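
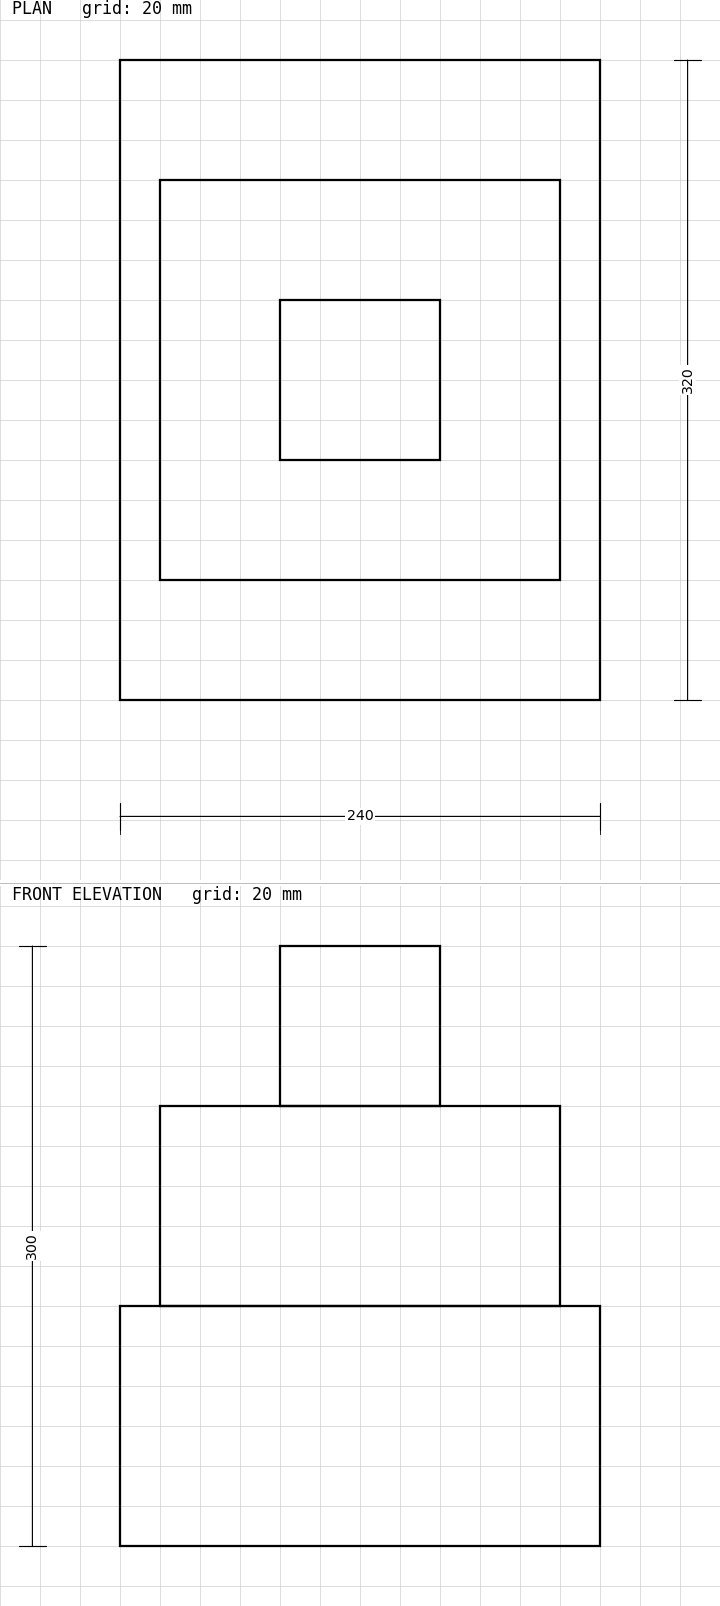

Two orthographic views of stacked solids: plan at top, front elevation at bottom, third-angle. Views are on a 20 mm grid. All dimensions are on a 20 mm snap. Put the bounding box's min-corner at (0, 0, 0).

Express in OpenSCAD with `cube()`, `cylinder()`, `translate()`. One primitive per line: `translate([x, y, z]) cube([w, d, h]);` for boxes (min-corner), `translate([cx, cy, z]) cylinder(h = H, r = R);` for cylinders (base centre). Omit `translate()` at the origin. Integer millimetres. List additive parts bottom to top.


cube([240, 320, 120]);
translate([20, 60, 120]) cube([200, 200, 100]);
translate([80, 120, 220]) cube([80, 80, 80]);


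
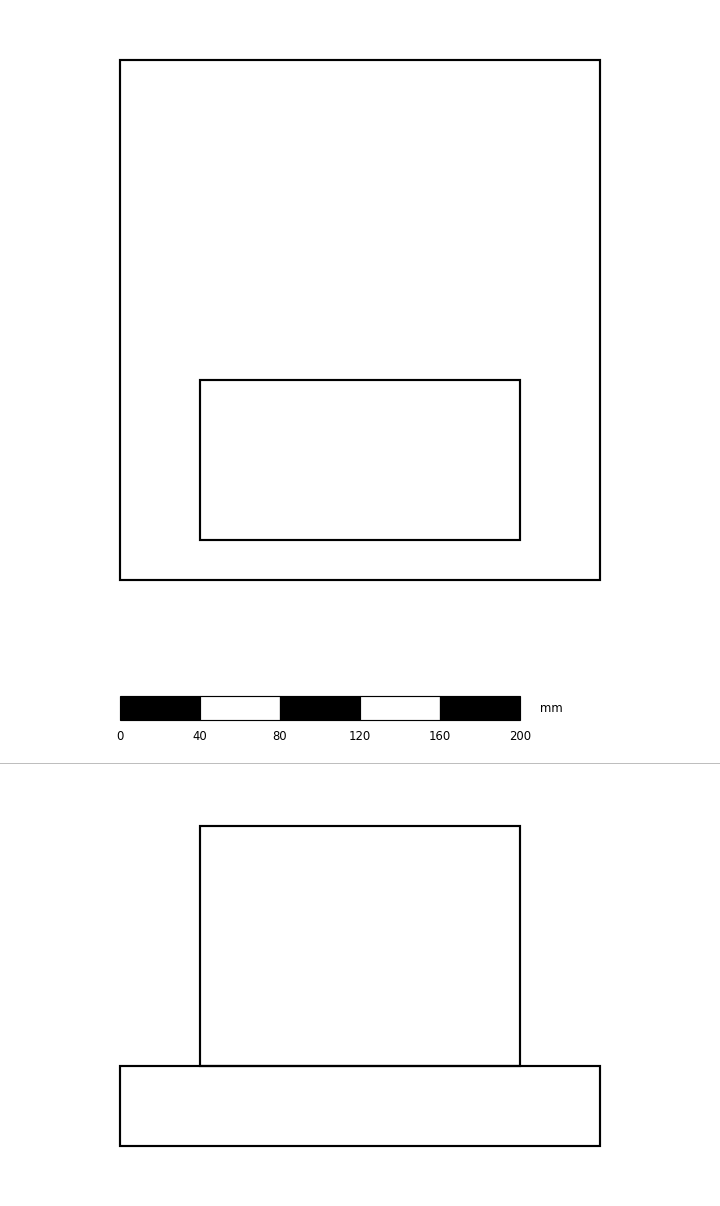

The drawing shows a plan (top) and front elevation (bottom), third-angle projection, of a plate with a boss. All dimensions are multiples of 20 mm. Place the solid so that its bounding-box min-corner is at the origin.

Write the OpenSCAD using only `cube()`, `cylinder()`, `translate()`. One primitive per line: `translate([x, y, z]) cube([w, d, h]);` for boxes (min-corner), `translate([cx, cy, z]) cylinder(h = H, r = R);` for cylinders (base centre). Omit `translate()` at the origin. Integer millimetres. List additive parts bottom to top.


cube([240, 260, 40]);
translate([40, 20, 40]) cube([160, 80, 120]);


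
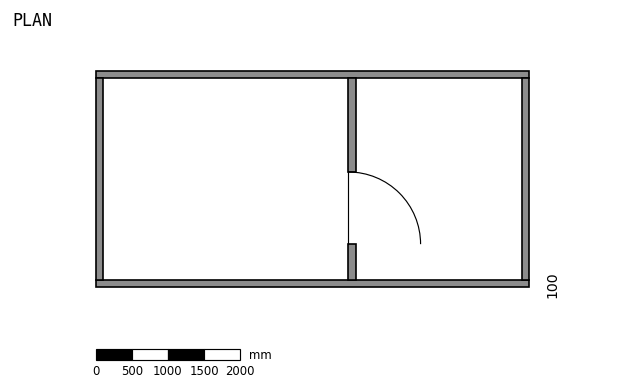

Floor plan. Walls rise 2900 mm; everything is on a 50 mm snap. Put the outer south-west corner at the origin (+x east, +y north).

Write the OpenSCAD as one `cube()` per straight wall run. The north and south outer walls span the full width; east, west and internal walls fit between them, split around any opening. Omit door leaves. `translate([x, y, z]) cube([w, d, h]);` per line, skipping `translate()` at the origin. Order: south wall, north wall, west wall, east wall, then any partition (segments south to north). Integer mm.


cube([6000, 100, 2900]);
translate([0, 2900, 0]) cube([6000, 100, 2900]);
translate([0, 100, 0]) cube([100, 2800, 2900]);
translate([5900, 100, 0]) cube([100, 2800, 2900]);
translate([3500, 100, 0]) cube([100, 500, 2900]);
translate([3500, 1600, 0]) cube([100, 1300, 2900]);


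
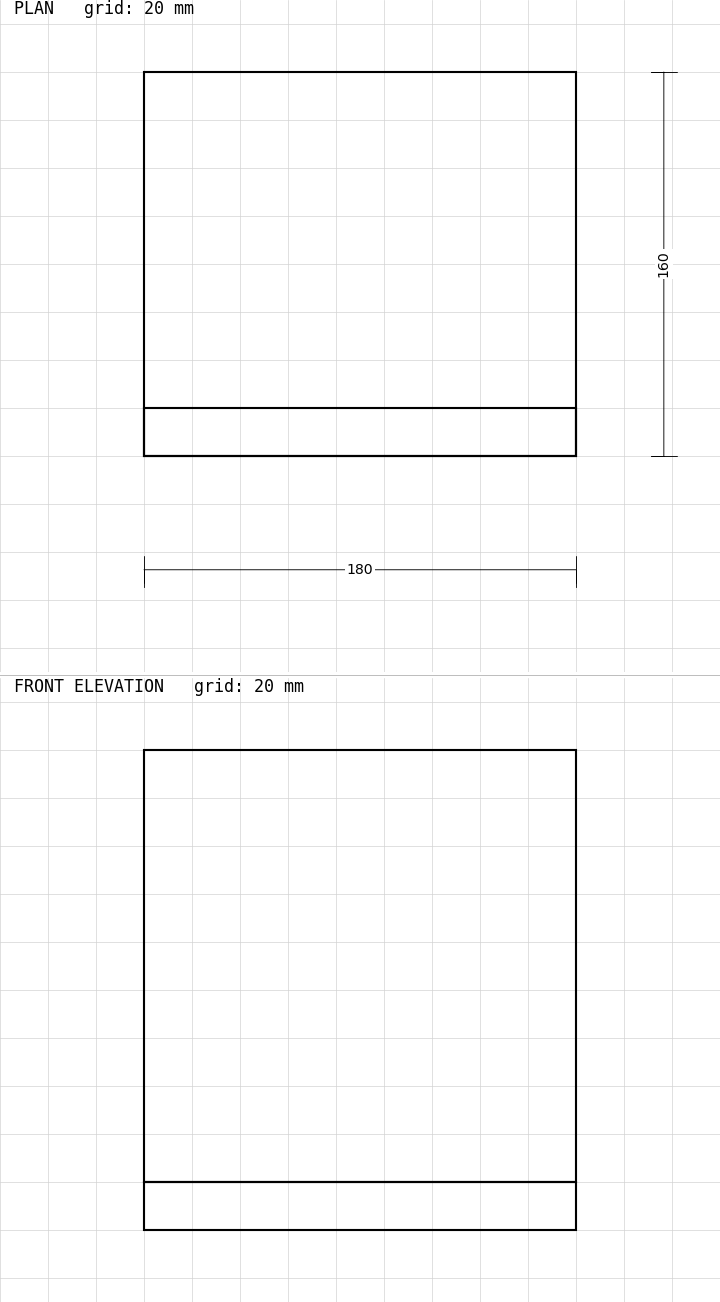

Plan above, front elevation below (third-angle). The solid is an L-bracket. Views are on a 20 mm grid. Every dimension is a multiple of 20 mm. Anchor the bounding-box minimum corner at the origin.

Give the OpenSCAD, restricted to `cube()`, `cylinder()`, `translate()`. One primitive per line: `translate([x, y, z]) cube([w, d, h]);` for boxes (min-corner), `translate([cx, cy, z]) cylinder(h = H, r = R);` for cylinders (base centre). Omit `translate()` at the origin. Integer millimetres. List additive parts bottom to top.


cube([180, 160, 20]);
translate([0, 0, 20]) cube([180, 20, 180]);


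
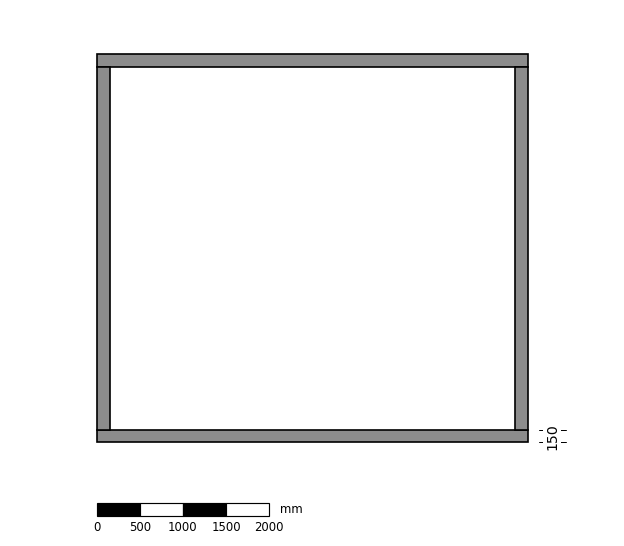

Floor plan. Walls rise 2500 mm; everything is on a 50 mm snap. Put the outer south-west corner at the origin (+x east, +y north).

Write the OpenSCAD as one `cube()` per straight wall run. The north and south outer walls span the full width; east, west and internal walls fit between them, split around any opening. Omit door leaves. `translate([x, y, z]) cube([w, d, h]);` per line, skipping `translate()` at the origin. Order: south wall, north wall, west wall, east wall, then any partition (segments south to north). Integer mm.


cube([5000, 150, 2500]);
translate([0, 4350, 0]) cube([5000, 150, 2500]);
translate([0, 150, 0]) cube([150, 4200, 2500]);
translate([4850, 150, 0]) cube([150, 4200, 2500]);


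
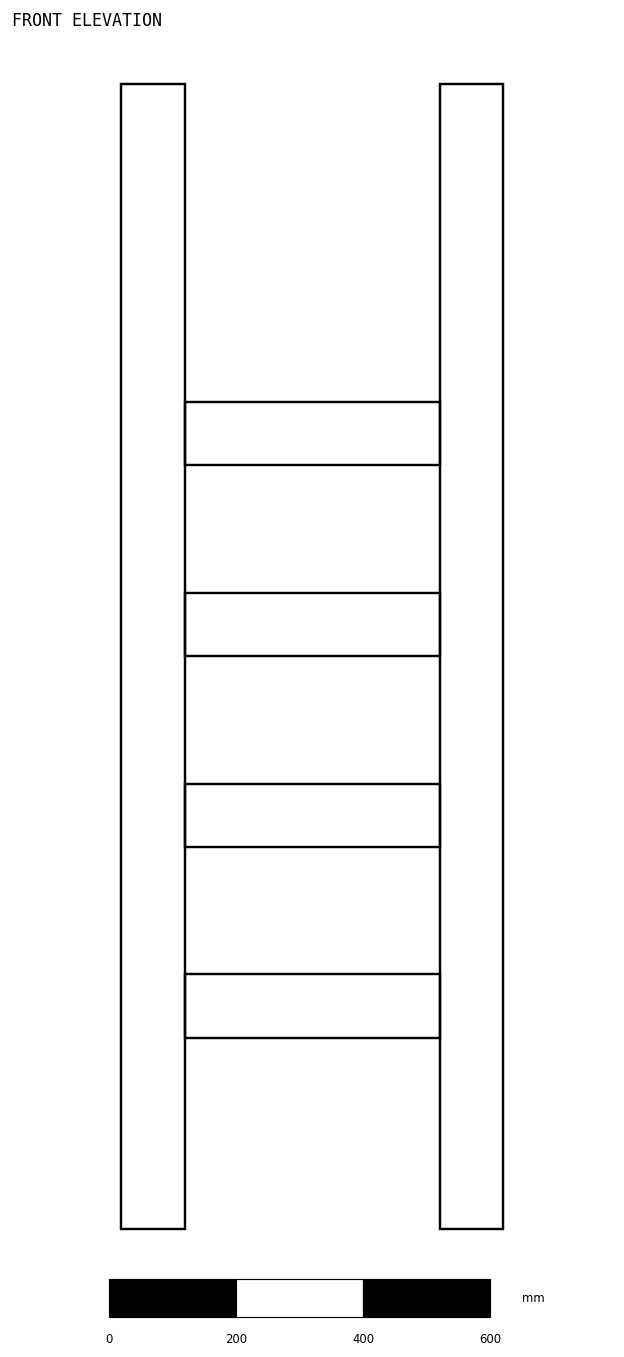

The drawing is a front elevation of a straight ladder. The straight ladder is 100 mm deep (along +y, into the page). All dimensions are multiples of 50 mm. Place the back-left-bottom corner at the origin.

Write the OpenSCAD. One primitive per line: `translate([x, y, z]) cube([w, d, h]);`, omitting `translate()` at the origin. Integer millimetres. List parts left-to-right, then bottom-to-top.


cube([100, 100, 1800]);
translate([100, 0, 300]) cube([400, 100, 100]);
translate([100, 0, 600]) cube([400, 100, 100]);
translate([100, 0, 900]) cube([400, 100, 100]);
translate([100, 0, 1200]) cube([400, 100, 100]);
translate([500, 0, 0]) cube([100, 100, 1800]);


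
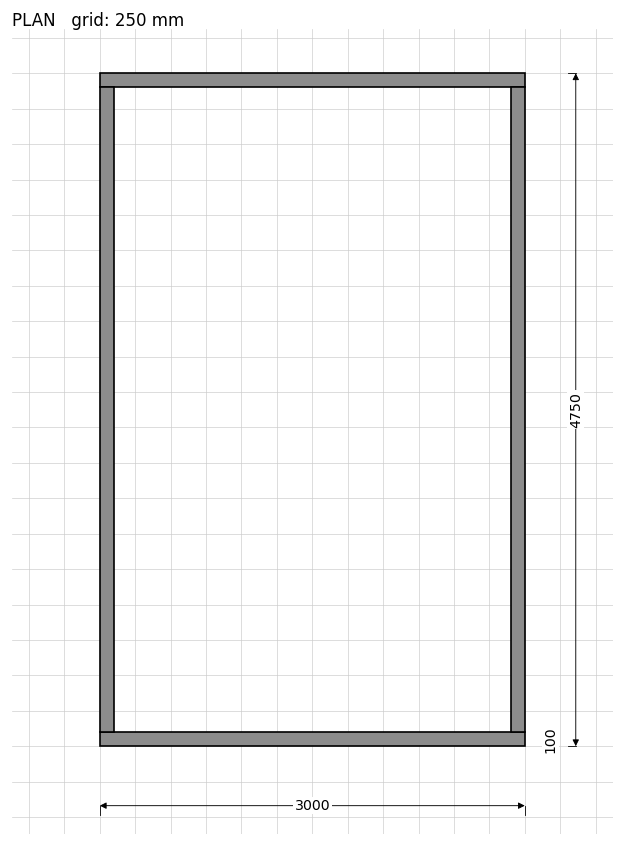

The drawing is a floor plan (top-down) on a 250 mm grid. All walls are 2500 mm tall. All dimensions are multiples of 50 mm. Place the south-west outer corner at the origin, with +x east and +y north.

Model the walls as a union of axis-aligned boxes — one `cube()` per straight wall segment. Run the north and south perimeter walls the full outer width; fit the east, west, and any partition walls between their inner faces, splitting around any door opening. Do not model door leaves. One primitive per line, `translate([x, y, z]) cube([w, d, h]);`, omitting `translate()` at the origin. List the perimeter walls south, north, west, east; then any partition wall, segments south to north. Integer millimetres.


cube([3000, 100, 2500]);
translate([0, 4650, 0]) cube([3000, 100, 2500]);
translate([0, 100, 0]) cube([100, 4550, 2500]);
translate([2900, 100, 0]) cube([100, 4550, 2500]);


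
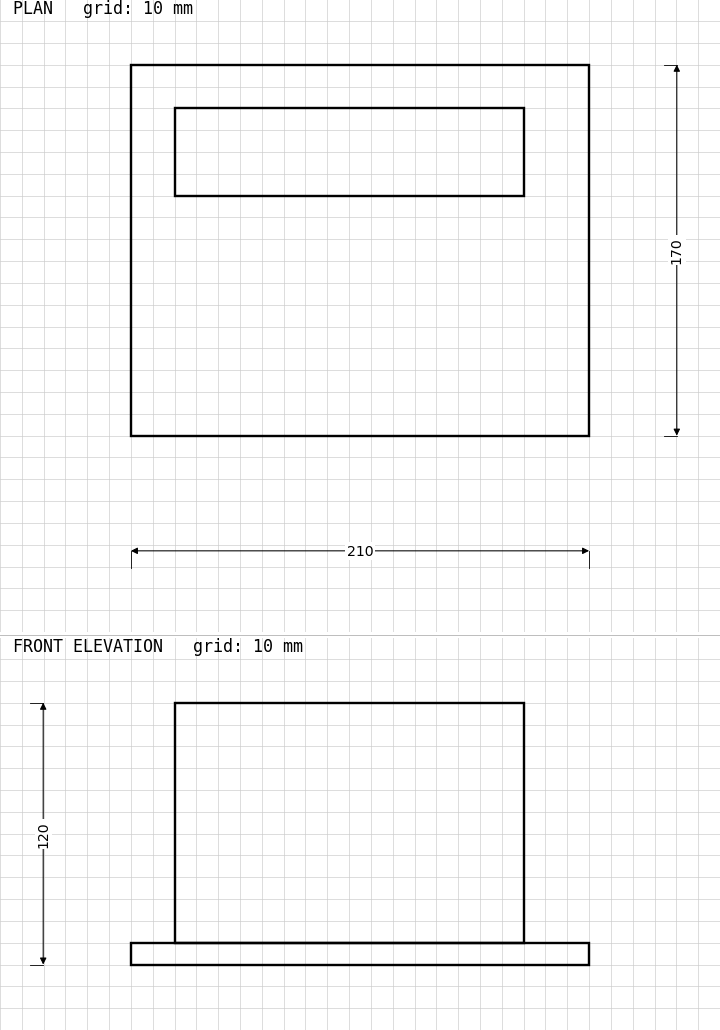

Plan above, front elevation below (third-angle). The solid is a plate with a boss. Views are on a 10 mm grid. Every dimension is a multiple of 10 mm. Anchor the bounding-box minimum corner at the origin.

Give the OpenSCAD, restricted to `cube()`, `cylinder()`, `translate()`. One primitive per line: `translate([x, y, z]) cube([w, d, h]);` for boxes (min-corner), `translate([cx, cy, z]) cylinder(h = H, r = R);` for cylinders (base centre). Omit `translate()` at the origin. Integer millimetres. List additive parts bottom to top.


cube([210, 170, 10]);
translate([20, 110, 10]) cube([160, 40, 110]);


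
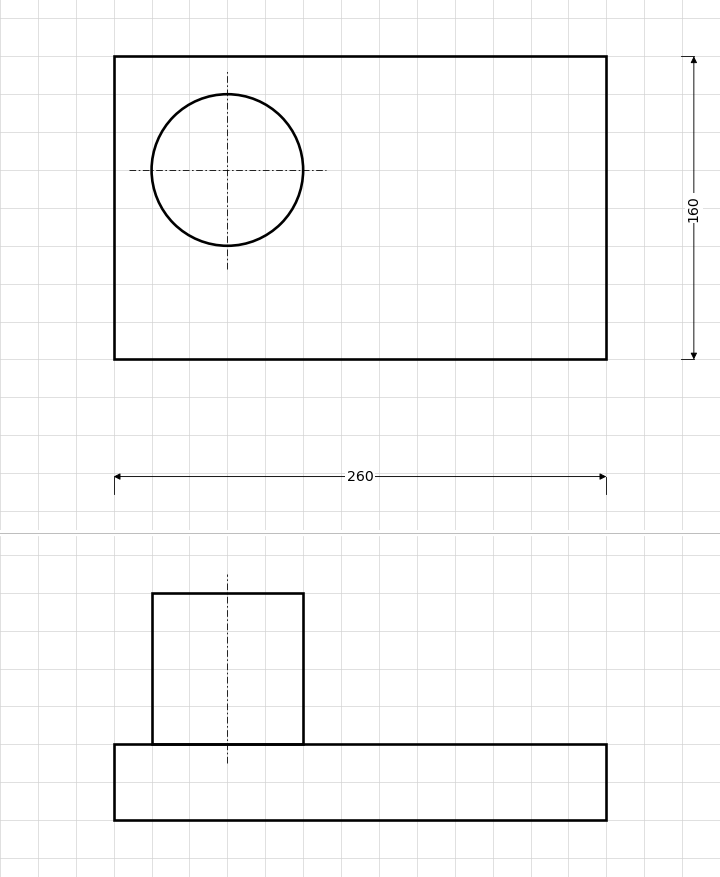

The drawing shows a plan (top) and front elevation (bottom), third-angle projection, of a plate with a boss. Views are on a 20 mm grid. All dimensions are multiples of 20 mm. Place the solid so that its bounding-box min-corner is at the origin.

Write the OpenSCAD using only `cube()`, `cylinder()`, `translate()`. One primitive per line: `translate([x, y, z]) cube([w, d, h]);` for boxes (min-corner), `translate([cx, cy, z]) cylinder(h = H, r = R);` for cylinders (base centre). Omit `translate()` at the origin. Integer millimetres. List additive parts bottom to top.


cube([260, 160, 40]);
translate([60, 100, 40]) cylinder(h = 80, r = 40);


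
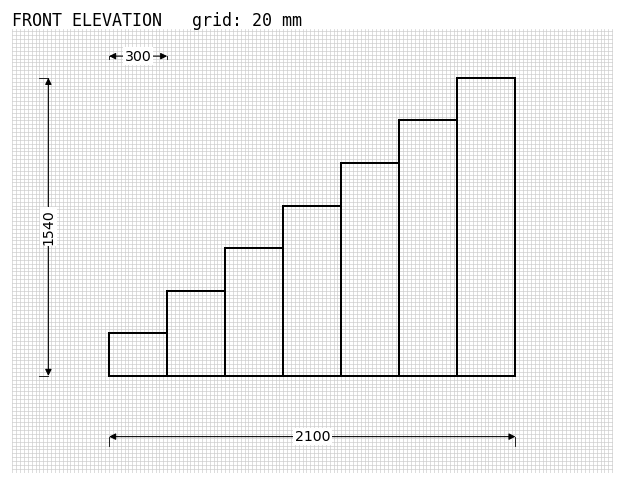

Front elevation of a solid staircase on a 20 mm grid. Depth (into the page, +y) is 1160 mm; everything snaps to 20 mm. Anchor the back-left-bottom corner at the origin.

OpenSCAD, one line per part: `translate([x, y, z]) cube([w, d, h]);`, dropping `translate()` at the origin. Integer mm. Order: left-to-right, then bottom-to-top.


cube([300, 1160, 220]);
translate([300, 0, 0]) cube([300, 1160, 440]);
translate([600, 0, 0]) cube([300, 1160, 660]);
translate([900, 0, 0]) cube([300, 1160, 880]);
translate([1200, 0, 0]) cube([300, 1160, 1100]);
translate([1500, 0, 0]) cube([300, 1160, 1320]);
translate([1800, 0, 0]) cube([300, 1160, 1540]);


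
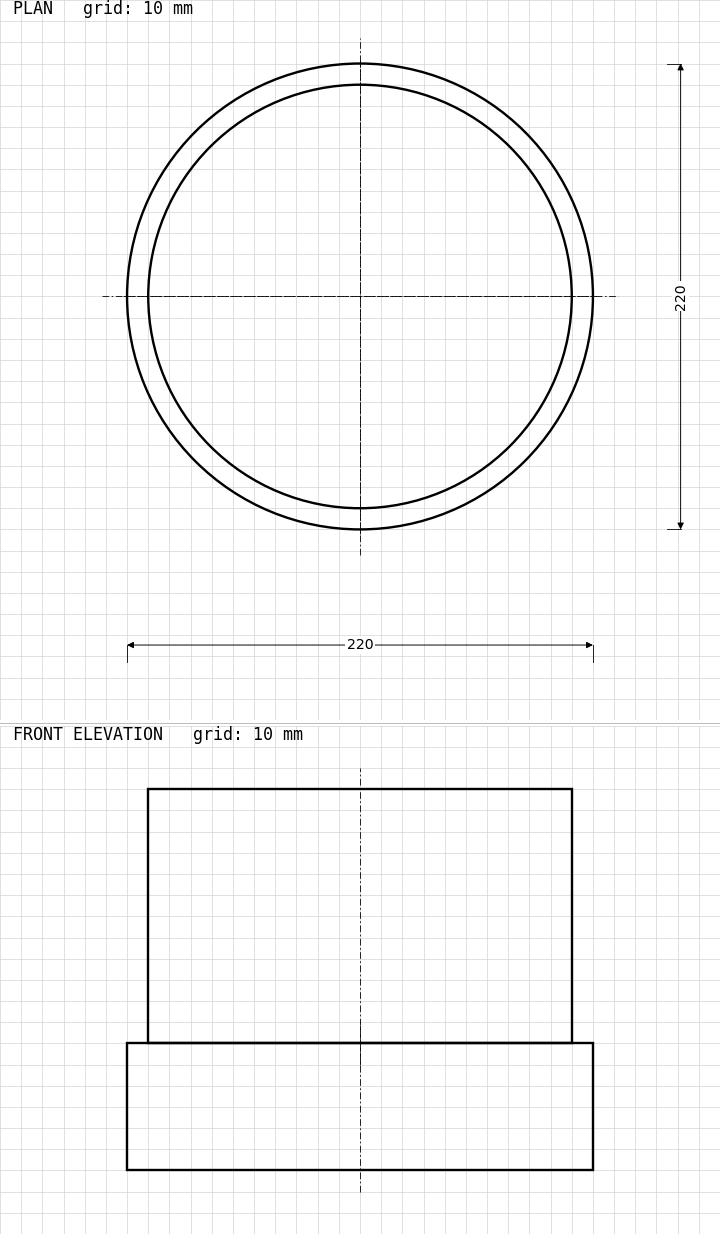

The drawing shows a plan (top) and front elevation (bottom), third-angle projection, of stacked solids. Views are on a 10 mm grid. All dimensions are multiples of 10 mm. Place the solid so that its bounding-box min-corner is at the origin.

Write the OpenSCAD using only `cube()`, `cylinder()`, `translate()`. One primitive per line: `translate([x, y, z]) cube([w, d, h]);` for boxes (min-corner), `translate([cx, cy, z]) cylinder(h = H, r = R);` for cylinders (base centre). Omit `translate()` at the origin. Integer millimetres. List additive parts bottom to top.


translate([110, 110, 0]) cylinder(h = 60, r = 110);
translate([110, 110, 60]) cylinder(h = 120, r = 100);


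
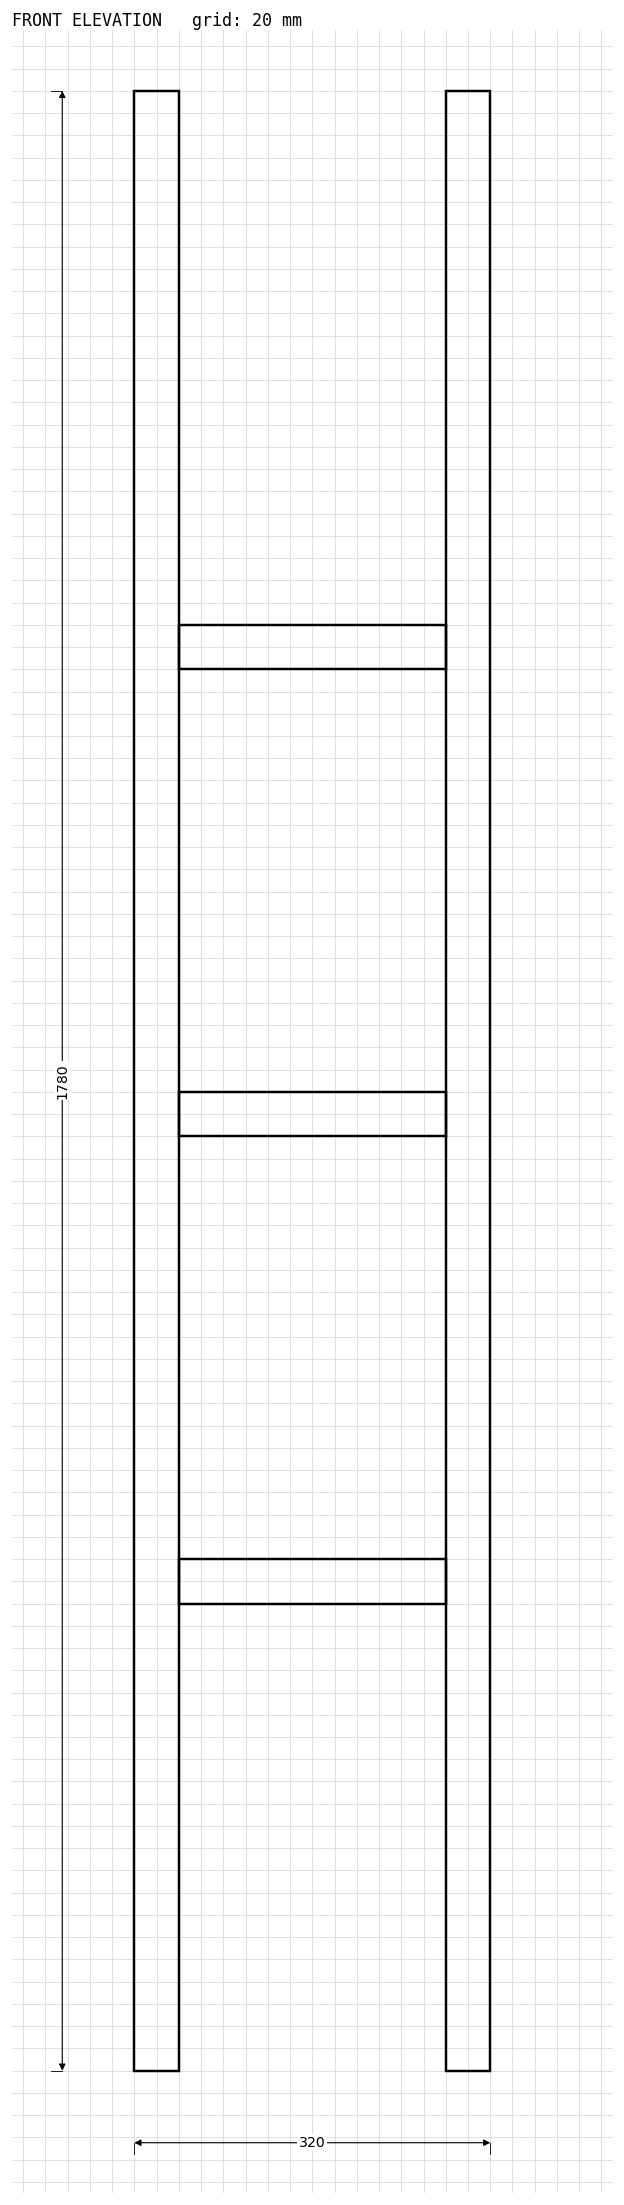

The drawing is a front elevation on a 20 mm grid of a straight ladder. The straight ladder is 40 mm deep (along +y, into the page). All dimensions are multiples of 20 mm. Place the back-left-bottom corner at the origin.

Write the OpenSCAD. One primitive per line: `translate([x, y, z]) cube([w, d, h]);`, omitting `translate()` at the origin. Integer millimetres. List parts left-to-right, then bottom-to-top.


cube([40, 40, 1780]);
translate([40, 0, 420]) cube([240, 40, 40]);
translate([40, 0, 840]) cube([240, 40, 40]);
translate([40, 0, 1260]) cube([240, 40, 40]);
translate([280, 0, 0]) cube([40, 40, 1780]);


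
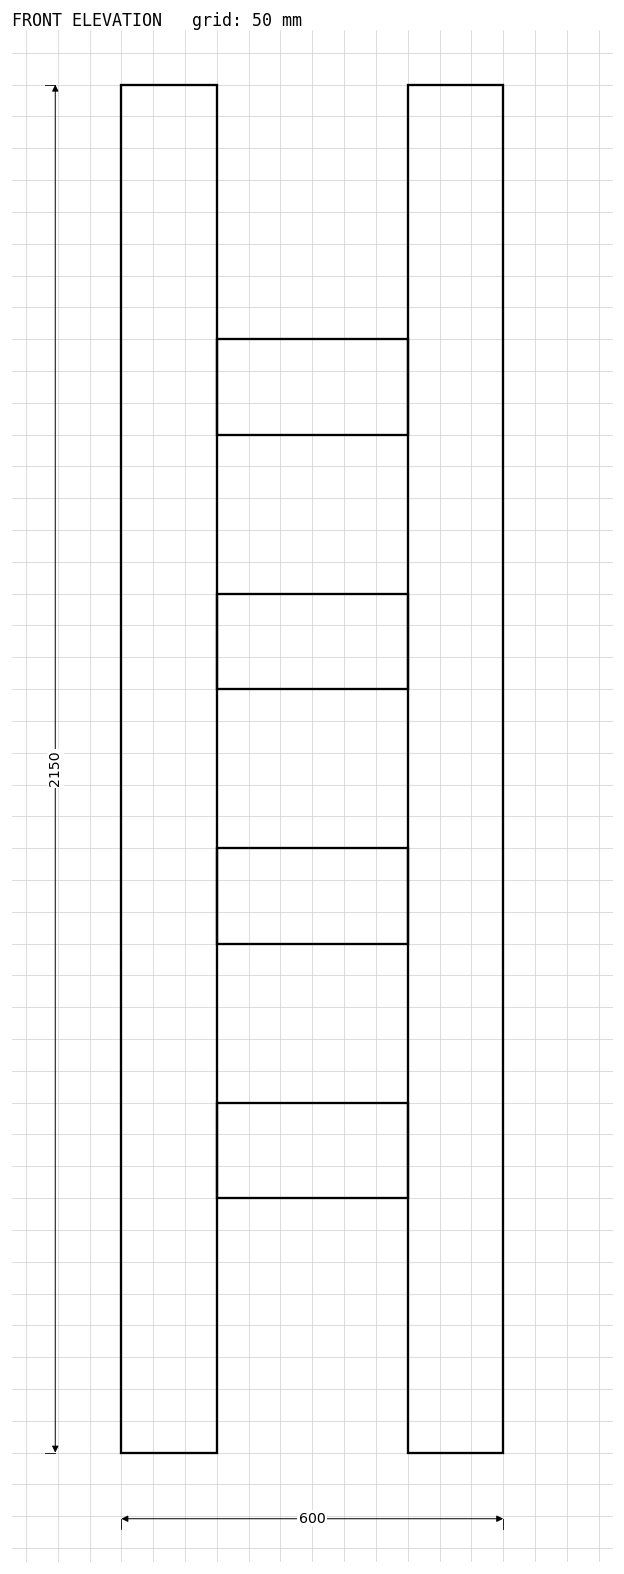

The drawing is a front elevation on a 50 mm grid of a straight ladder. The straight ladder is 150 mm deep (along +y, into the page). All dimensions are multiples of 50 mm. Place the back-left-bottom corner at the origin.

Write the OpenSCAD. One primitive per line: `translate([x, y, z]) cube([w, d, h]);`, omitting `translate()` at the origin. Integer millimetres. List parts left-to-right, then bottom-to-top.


cube([150, 150, 2150]);
translate([150, 0, 400]) cube([300, 150, 150]);
translate([150, 0, 800]) cube([300, 150, 150]);
translate([150, 0, 1200]) cube([300, 150, 150]);
translate([150, 0, 1600]) cube([300, 150, 150]);
translate([450, 0, 0]) cube([150, 150, 2150]);


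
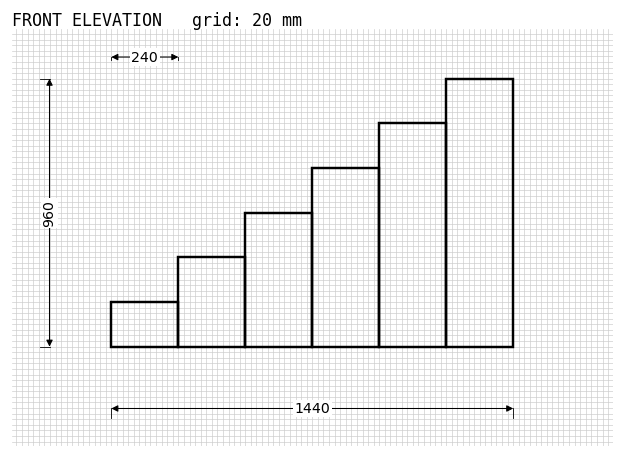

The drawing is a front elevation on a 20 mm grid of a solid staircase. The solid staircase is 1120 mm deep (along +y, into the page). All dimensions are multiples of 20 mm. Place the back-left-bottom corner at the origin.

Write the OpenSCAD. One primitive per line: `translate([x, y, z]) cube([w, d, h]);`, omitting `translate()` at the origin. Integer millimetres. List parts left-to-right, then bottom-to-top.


cube([240, 1120, 160]);
translate([240, 0, 0]) cube([240, 1120, 320]);
translate([480, 0, 0]) cube([240, 1120, 480]);
translate([720, 0, 0]) cube([240, 1120, 640]);
translate([960, 0, 0]) cube([240, 1120, 800]);
translate([1200, 0, 0]) cube([240, 1120, 960]);


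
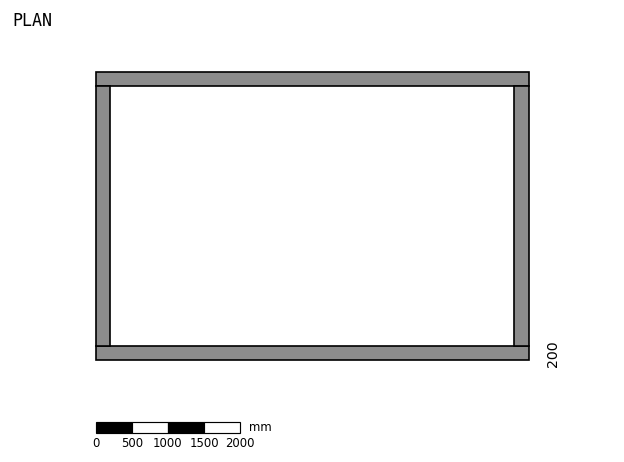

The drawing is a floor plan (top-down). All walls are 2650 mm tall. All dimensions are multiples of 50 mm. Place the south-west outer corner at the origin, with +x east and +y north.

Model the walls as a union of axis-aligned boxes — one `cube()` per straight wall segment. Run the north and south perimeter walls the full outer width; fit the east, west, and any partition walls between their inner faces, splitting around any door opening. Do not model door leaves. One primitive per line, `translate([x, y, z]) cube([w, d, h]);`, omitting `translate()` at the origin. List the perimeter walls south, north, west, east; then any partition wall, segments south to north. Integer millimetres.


cube([6000, 200, 2650]);
translate([0, 3800, 0]) cube([6000, 200, 2650]);
translate([0, 200, 0]) cube([200, 3600, 2650]);
translate([5800, 200, 0]) cube([200, 3600, 2650]);


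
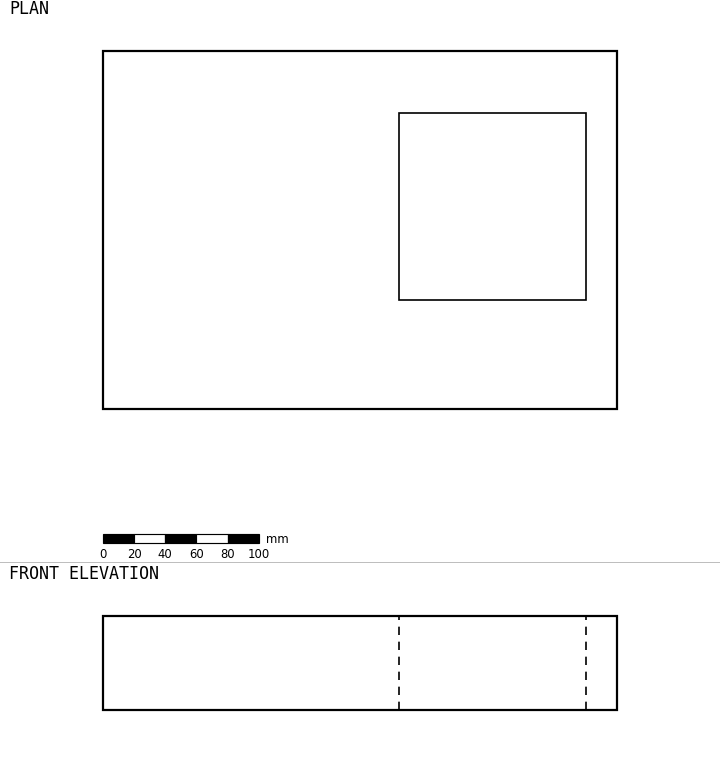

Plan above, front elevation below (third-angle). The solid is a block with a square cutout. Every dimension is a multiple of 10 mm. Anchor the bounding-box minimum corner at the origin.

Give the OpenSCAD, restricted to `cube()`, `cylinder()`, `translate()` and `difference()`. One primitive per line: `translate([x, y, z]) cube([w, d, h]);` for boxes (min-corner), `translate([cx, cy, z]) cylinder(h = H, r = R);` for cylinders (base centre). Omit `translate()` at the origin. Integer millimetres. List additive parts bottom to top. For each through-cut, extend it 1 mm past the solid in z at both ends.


difference() {
  cube([330, 230, 60]);
  translate([190, 70, -1]) cube([120, 120, 62]);
}


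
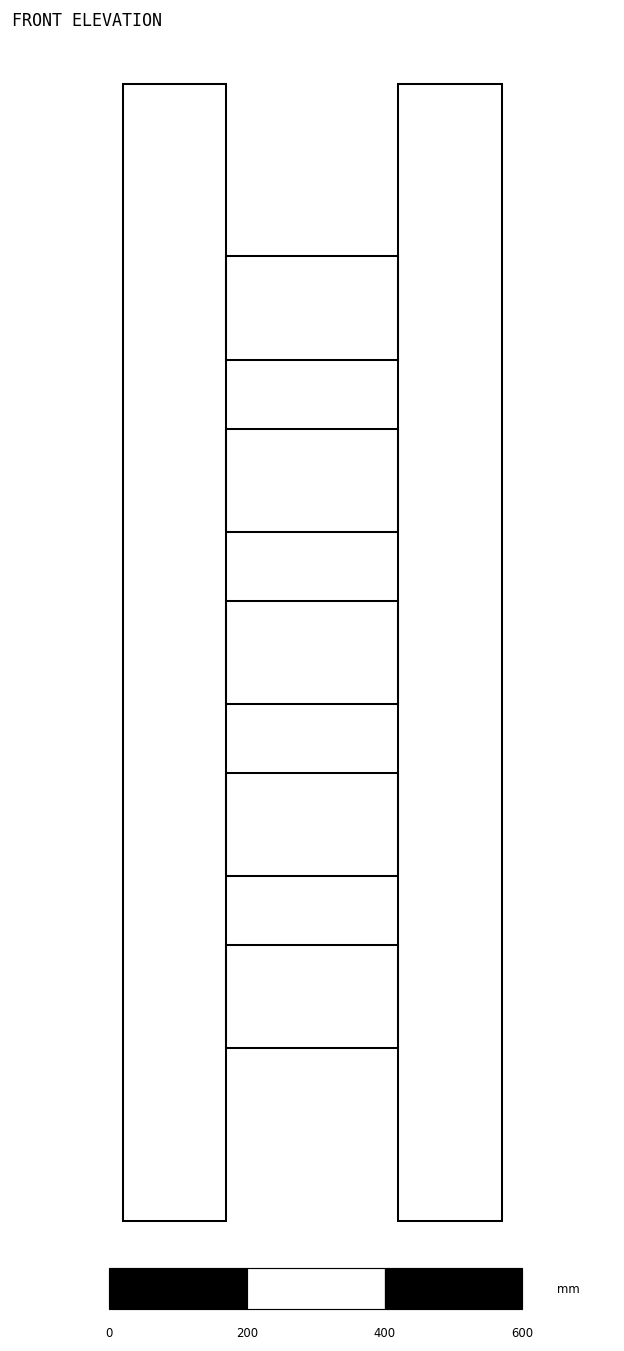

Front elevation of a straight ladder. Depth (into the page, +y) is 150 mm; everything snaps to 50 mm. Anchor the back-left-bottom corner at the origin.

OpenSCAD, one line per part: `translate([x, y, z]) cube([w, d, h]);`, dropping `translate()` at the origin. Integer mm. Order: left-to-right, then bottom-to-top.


cube([150, 150, 1650]);
translate([150, 0, 250]) cube([250, 150, 150]);
translate([150, 0, 500]) cube([250, 150, 150]);
translate([150, 0, 750]) cube([250, 150, 150]);
translate([150, 0, 1000]) cube([250, 150, 150]);
translate([150, 0, 1250]) cube([250, 150, 150]);
translate([400, 0, 0]) cube([150, 150, 1650]);


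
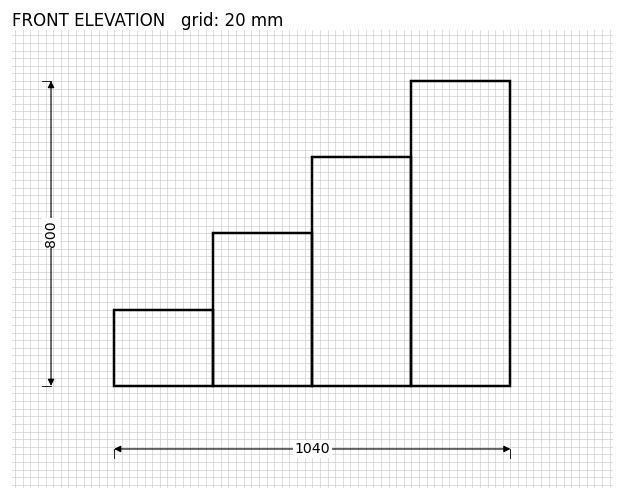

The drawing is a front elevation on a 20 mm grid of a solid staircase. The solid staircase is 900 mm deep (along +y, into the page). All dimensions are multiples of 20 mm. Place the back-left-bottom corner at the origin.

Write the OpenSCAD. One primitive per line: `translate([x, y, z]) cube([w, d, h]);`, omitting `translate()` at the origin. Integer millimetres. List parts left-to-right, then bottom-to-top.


cube([260, 900, 200]);
translate([260, 0, 0]) cube([260, 900, 400]);
translate([520, 0, 0]) cube([260, 900, 600]);
translate([780, 0, 0]) cube([260, 900, 800]);


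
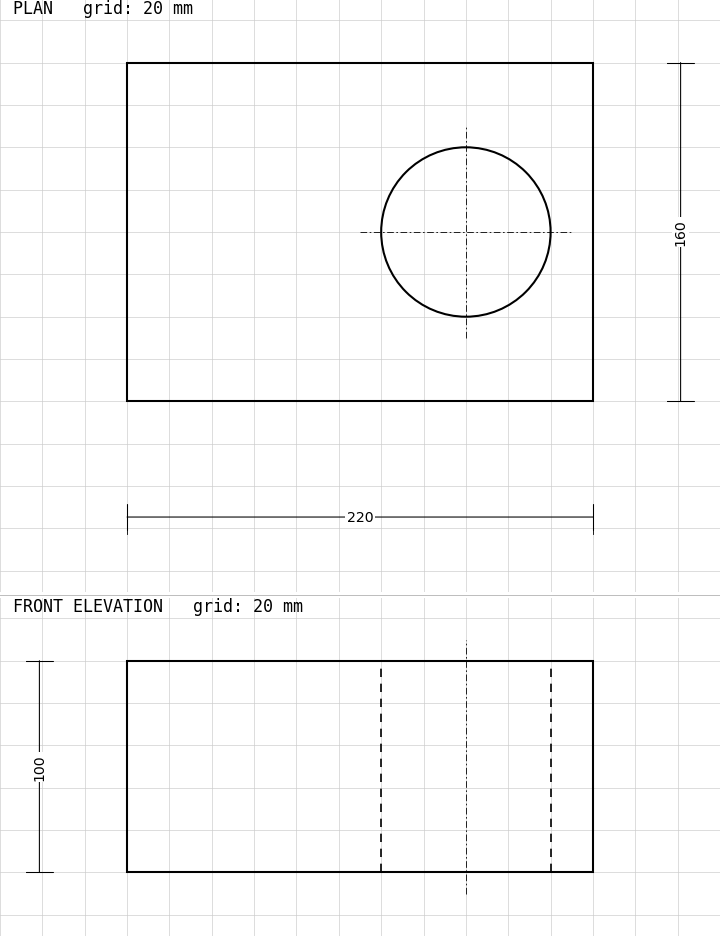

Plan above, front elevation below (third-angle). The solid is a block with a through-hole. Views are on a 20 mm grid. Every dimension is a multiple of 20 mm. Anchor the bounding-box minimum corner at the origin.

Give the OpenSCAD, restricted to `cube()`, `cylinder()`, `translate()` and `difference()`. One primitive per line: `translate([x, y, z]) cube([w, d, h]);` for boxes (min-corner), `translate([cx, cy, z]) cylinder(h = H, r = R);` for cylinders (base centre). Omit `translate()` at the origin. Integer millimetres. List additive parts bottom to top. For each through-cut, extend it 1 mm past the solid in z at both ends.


difference() {
  cube([220, 160, 100]);
  translate([160, 80, -1]) cylinder(h = 102, r = 40);
}


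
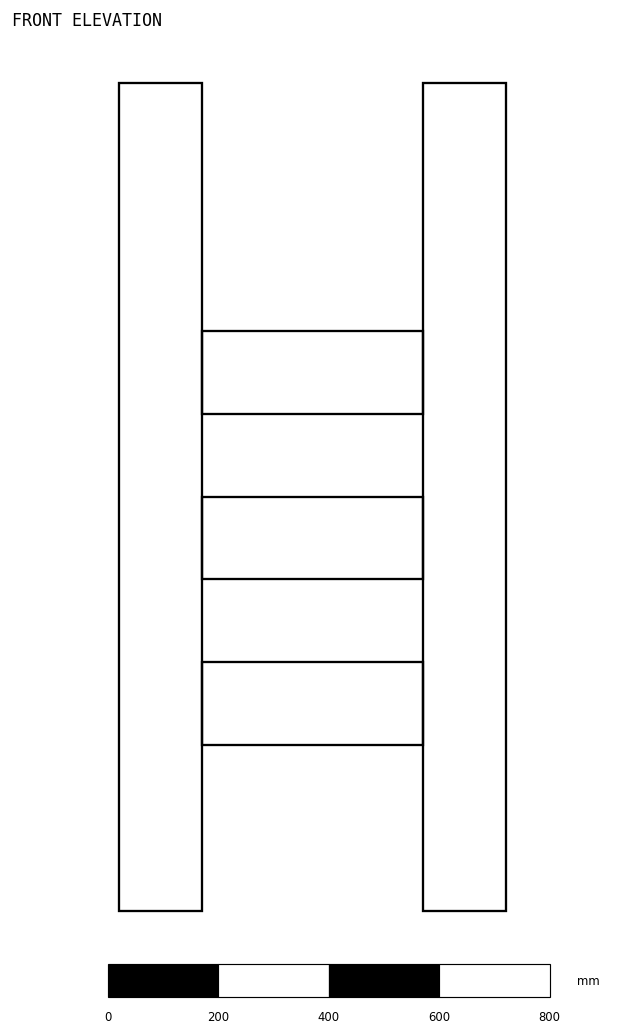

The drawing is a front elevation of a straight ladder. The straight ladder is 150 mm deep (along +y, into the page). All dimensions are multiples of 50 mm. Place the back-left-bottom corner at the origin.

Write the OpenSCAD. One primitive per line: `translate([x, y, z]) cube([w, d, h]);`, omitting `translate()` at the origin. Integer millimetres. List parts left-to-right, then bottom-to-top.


cube([150, 150, 1500]);
translate([150, 0, 300]) cube([400, 150, 150]);
translate([150, 0, 600]) cube([400, 150, 150]);
translate([150, 0, 900]) cube([400, 150, 150]);
translate([550, 0, 0]) cube([150, 150, 1500]);


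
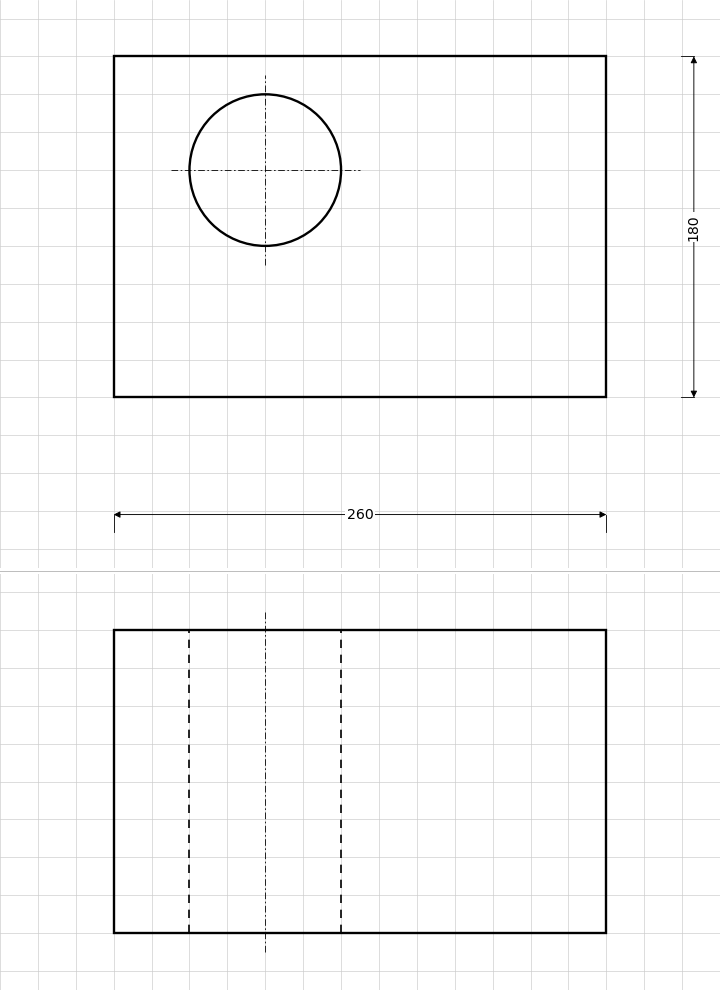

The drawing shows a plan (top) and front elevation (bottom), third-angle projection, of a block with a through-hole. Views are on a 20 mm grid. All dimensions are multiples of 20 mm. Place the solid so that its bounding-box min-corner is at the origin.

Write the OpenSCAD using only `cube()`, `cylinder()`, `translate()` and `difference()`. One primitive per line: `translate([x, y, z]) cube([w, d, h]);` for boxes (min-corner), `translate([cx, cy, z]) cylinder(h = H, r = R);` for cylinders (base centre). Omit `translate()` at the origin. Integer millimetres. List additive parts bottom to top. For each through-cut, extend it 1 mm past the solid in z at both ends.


difference() {
  cube([260, 180, 160]);
  translate([80, 120, -1]) cylinder(h = 162, r = 40);
}


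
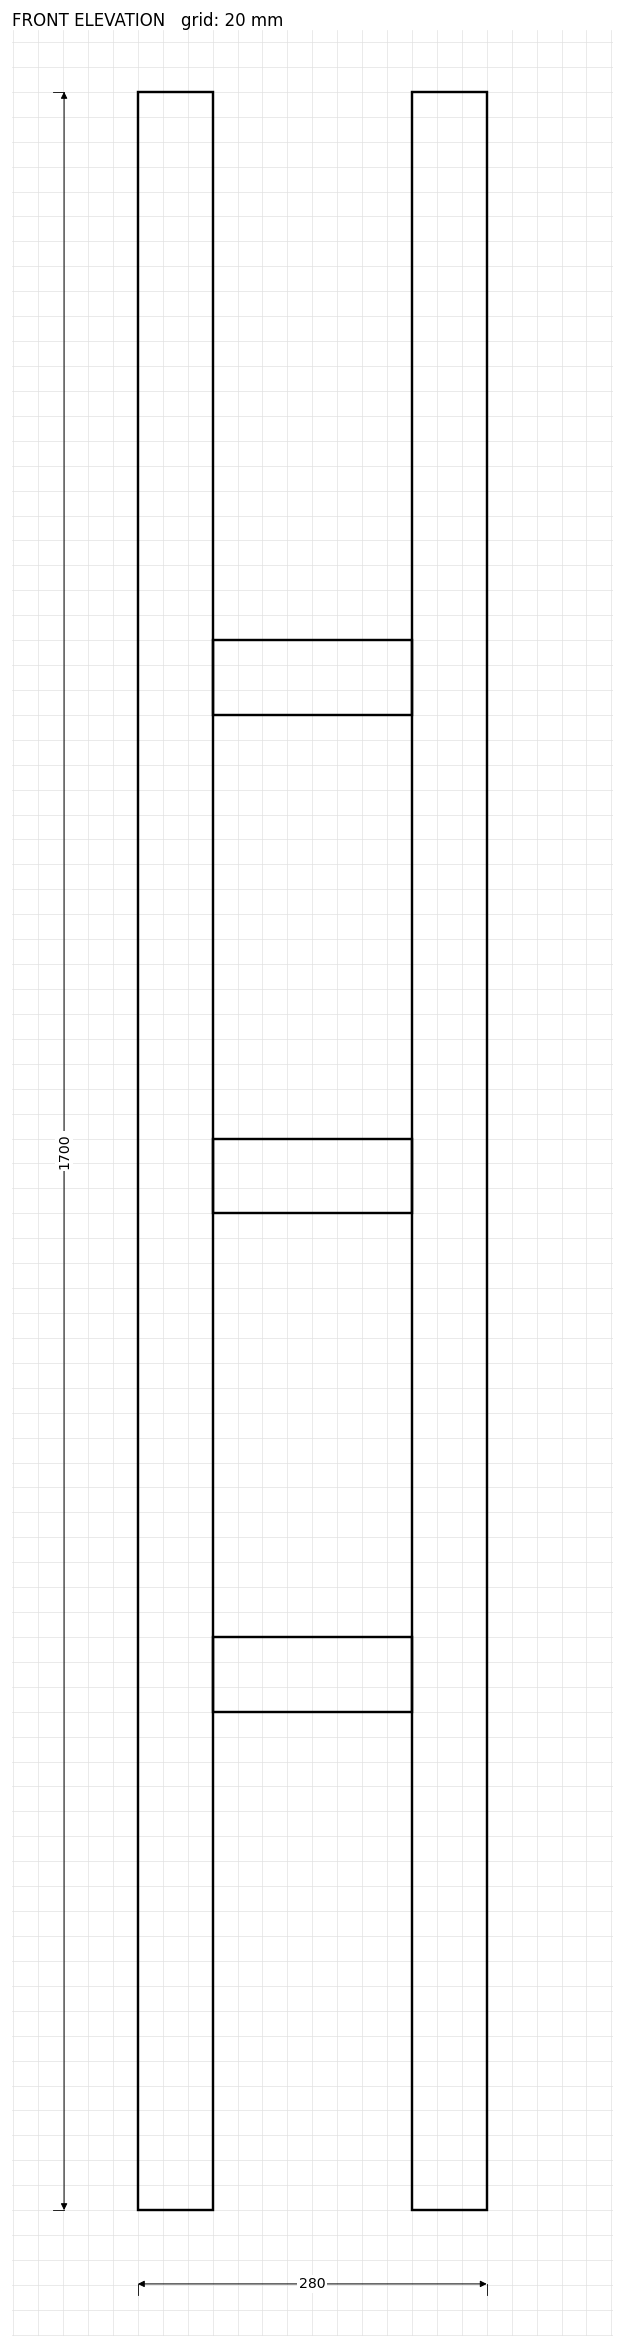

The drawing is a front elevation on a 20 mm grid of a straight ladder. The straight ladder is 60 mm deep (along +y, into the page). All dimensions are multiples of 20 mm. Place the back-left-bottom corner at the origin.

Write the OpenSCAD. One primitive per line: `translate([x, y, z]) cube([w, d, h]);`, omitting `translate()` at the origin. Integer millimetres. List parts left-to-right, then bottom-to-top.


cube([60, 60, 1700]);
translate([60, 0, 400]) cube([160, 60, 60]);
translate([60, 0, 800]) cube([160, 60, 60]);
translate([60, 0, 1200]) cube([160, 60, 60]);
translate([220, 0, 0]) cube([60, 60, 1700]);


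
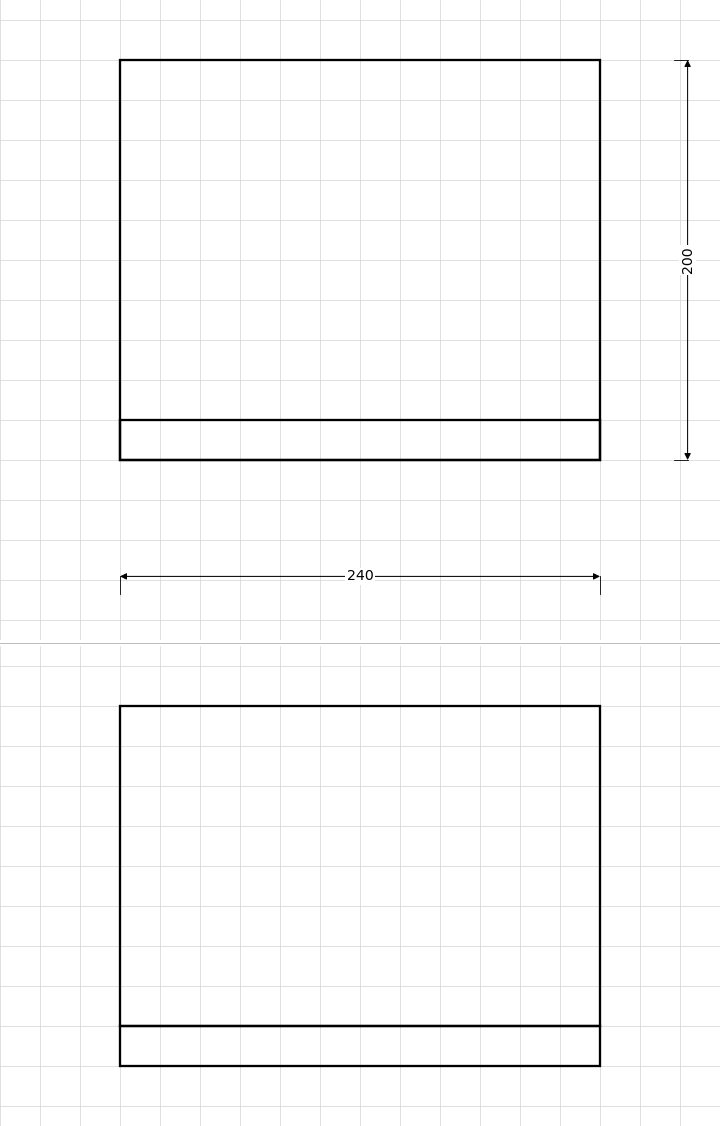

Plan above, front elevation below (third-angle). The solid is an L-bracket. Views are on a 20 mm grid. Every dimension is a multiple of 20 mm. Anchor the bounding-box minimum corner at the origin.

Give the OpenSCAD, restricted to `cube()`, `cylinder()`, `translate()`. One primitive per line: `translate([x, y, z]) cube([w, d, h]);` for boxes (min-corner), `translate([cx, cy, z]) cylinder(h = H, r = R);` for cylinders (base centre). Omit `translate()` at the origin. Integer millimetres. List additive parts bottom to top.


cube([240, 200, 20]);
translate([0, 0, 20]) cube([240, 20, 160]);


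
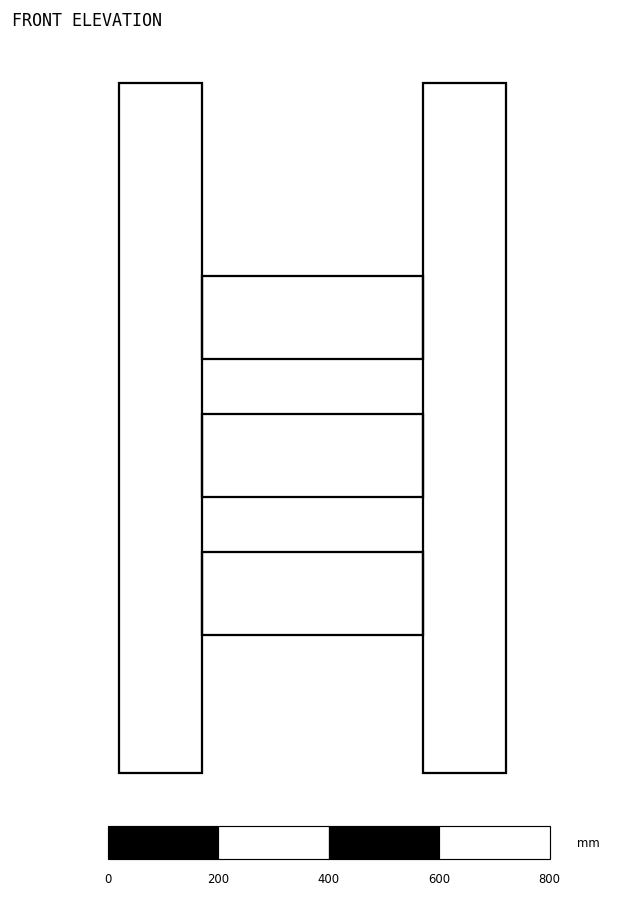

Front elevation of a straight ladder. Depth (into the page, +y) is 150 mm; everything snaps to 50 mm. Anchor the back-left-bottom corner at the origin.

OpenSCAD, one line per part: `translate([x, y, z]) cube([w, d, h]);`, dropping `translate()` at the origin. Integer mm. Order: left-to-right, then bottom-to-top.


cube([150, 150, 1250]);
translate([150, 0, 250]) cube([400, 150, 150]);
translate([150, 0, 500]) cube([400, 150, 150]);
translate([150, 0, 750]) cube([400, 150, 150]);
translate([550, 0, 0]) cube([150, 150, 1250]);


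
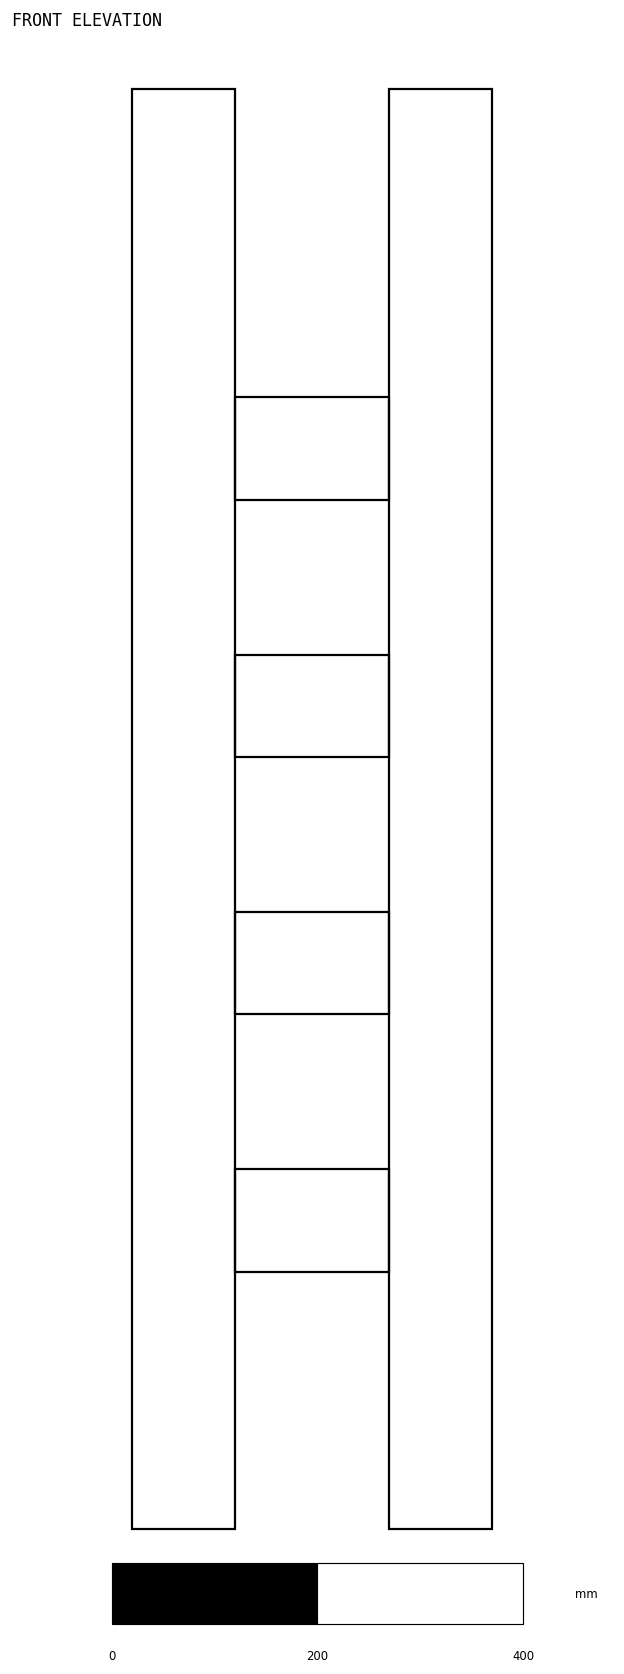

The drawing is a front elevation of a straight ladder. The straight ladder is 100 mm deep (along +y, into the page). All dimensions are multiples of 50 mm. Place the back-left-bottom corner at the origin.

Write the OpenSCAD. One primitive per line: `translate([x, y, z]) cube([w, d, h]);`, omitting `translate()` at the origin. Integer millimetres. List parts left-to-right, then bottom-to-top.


cube([100, 100, 1400]);
translate([100, 0, 250]) cube([150, 100, 100]);
translate([100, 0, 500]) cube([150, 100, 100]);
translate([100, 0, 750]) cube([150, 100, 100]);
translate([100, 0, 1000]) cube([150, 100, 100]);
translate([250, 0, 0]) cube([100, 100, 1400]);


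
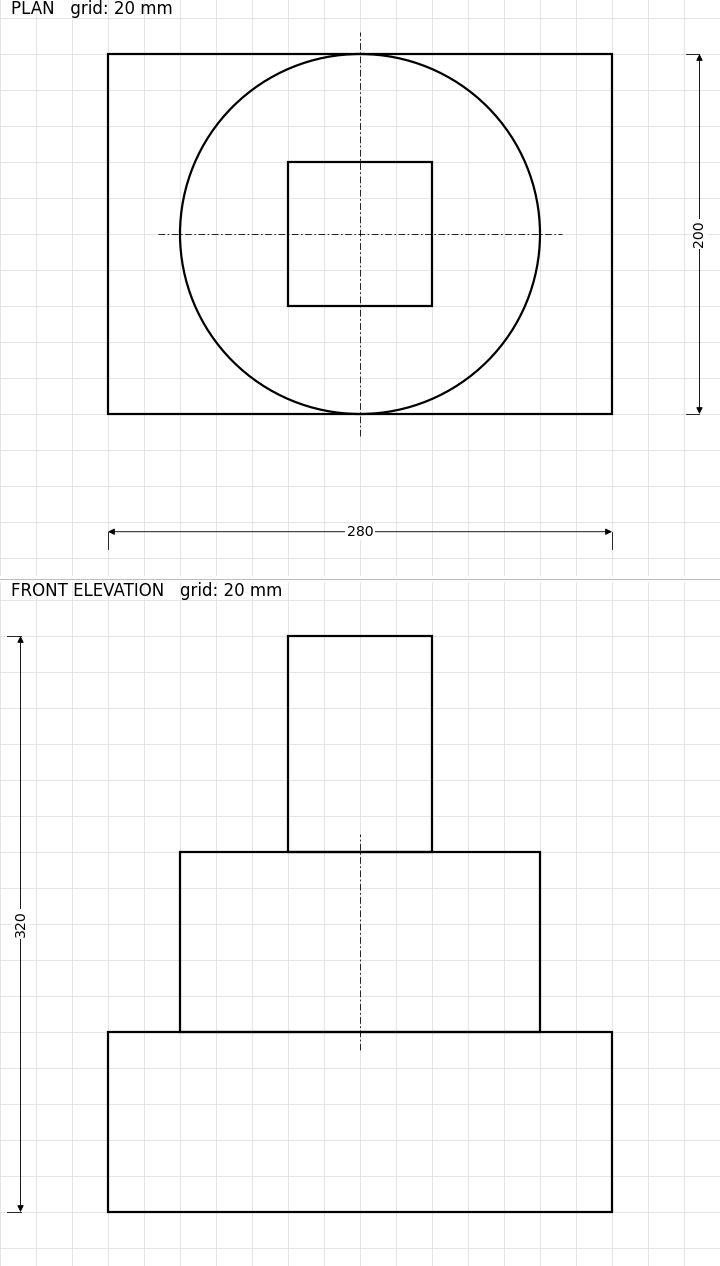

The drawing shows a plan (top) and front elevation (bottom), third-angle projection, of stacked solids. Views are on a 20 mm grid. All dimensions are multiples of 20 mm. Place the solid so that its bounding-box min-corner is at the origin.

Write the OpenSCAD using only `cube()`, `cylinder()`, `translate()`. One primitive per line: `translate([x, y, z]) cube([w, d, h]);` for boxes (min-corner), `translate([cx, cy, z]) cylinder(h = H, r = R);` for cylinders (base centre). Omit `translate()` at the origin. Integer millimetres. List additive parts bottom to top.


cube([280, 200, 100]);
translate([140, 100, 100]) cylinder(h = 100, r = 100);
translate([100, 60, 200]) cube([80, 80, 120]);


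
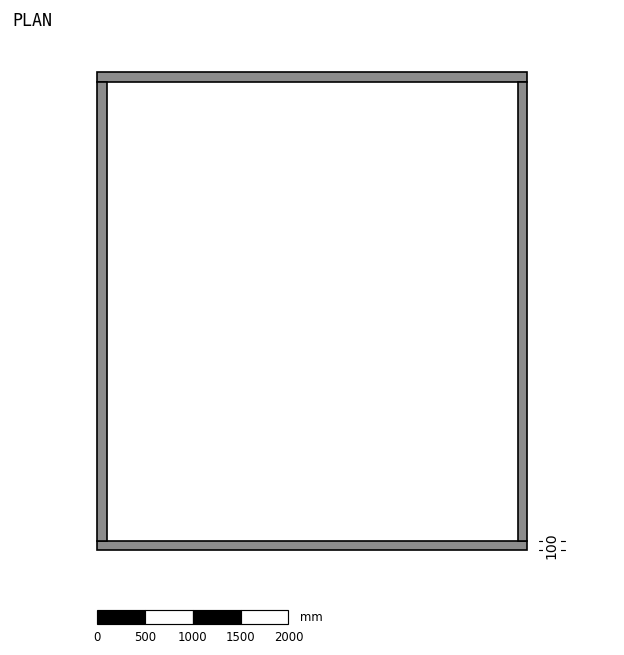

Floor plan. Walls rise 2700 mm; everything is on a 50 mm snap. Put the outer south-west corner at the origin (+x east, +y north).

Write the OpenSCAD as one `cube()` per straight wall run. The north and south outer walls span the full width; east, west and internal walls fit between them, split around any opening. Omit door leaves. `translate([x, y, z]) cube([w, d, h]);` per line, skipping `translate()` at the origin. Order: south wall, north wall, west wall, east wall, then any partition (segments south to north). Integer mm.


cube([4500, 100, 2700]);
translate([0, 4900, 0]) cube([4500, 100, 2700]);
translate([0, 100, 0]) cube([100, 4800, 2700]);
translate([4400, 100, 0]) cube([100, 4800, 2700]);


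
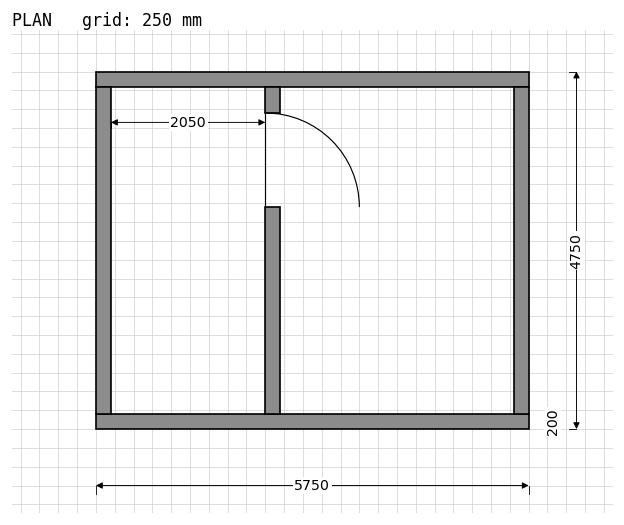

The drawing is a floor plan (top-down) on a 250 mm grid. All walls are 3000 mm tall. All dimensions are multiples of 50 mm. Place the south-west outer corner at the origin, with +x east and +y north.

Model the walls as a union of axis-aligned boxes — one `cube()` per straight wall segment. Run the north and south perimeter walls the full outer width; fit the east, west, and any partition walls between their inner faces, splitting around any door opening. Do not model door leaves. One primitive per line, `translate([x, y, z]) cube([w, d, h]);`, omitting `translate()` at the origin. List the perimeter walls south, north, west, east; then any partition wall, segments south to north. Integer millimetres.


cube([5750, 200, 3000]);
translate([0, 4550, 0]) cube([5750, 200, 3000]);
translate([0, 200, 0]) cube([200, 4350, 3000]);
translate([5550, 200, 0]) cube([200, 4350, 3000]);
translate([2250, 200, 0]) cube([200, 2750, 3000]);
translate([2250, 4200, 0]) cube([200, 350, 3000]);


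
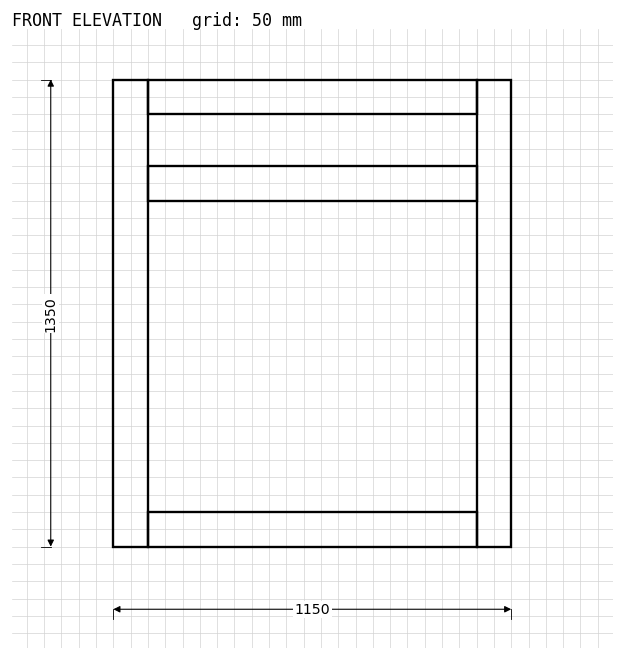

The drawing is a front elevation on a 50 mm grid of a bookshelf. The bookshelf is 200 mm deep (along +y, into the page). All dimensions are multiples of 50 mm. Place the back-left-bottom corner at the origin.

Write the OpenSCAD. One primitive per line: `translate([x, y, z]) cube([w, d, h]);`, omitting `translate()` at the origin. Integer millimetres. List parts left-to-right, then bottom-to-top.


cube([100, 200, 1350]);
translate([100, 0, 0]) cube([950, 200, 100]);
translate([100, 0, 1000]) cube([950, 200, 100]);
translate([100, 0, 1250]) cube([950, 200, 100]);
translate([1050, 0, 0]) cube([100, 200, 1350]);


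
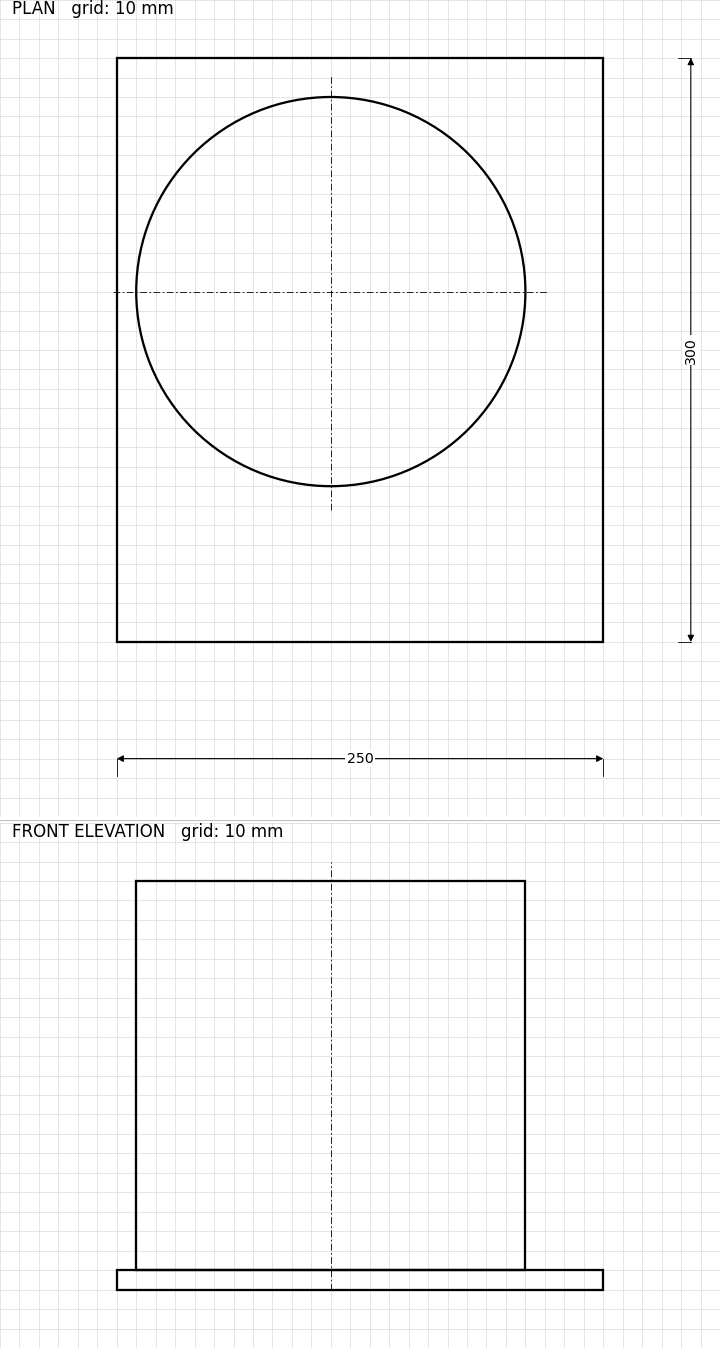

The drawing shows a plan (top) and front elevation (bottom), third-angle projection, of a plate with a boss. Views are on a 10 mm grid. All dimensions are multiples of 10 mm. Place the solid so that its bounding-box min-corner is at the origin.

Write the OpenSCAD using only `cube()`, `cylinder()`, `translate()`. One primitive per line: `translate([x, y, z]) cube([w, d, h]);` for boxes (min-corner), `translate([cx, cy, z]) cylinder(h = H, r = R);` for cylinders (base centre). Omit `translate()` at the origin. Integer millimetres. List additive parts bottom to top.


cube([250, 300, 10]);
translate([110, 180, 10]) cylinder(h = 200, r = 100);


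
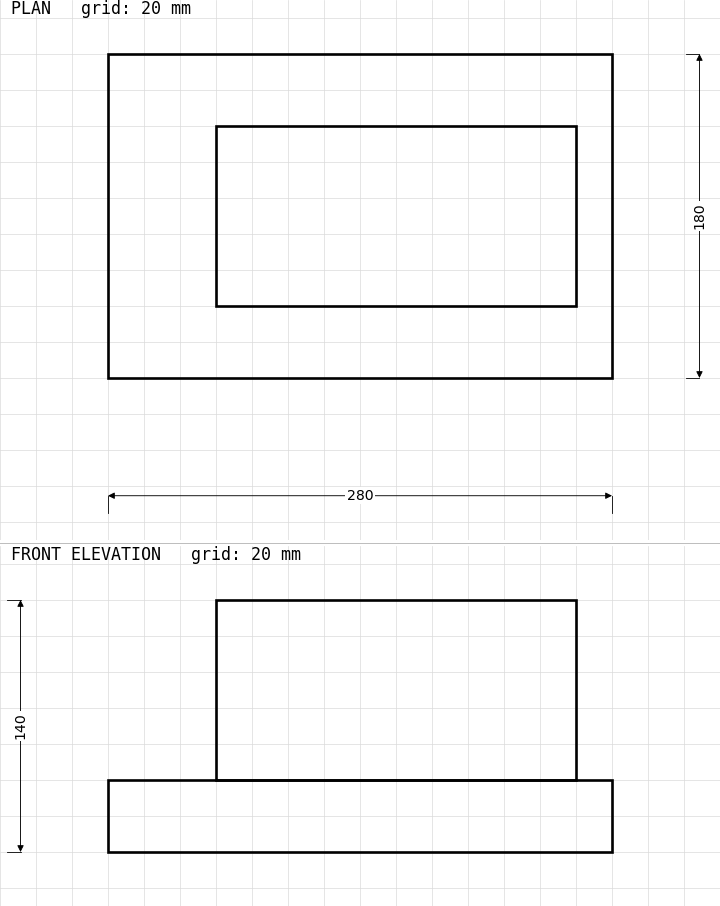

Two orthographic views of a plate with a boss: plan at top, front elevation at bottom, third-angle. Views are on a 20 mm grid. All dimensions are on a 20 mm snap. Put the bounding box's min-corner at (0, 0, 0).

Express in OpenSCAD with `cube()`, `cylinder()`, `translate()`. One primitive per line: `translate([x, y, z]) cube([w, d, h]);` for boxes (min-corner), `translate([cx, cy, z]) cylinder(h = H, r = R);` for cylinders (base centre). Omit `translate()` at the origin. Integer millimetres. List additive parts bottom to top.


cube([280, 180, 40]);
translate([60, 40, 40]) cube([200, 100, 100]);


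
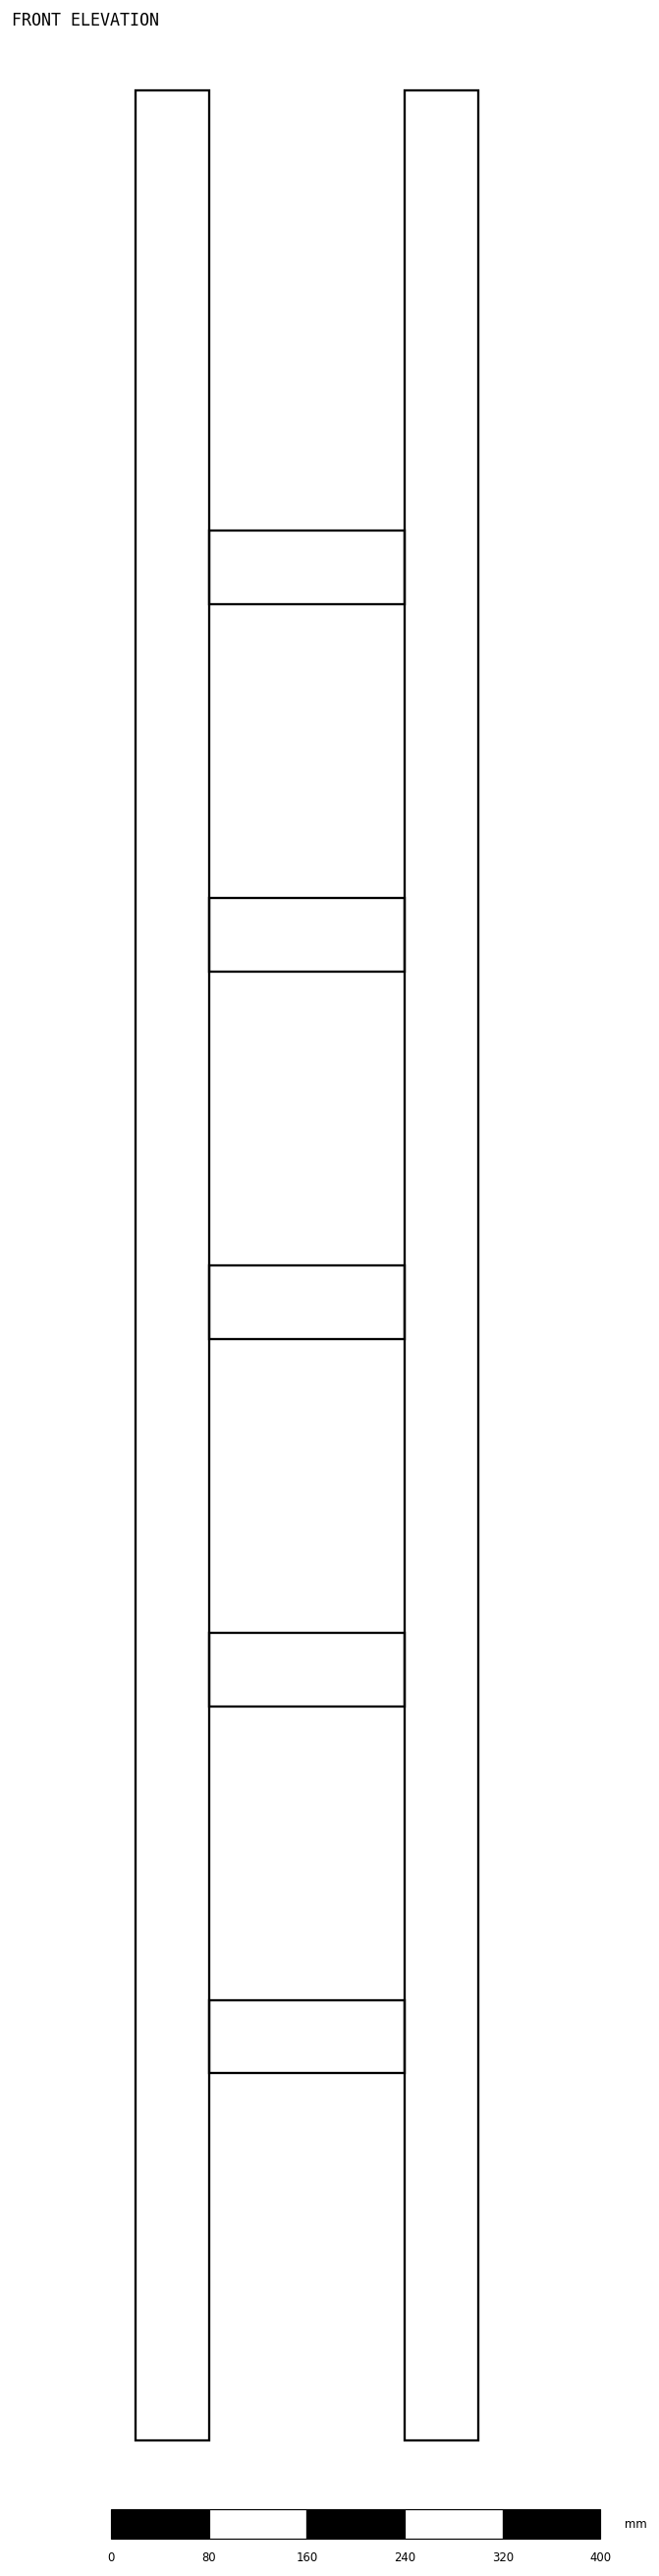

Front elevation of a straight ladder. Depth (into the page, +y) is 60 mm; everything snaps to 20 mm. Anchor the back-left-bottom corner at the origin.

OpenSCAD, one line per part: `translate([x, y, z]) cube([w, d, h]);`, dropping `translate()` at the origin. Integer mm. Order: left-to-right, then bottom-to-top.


cube([60, 60, 1920]);
translate([60, 0, 300]) cube([160, 60, 60]);
translate([60, 0, 600]) cube([160, 60, 60]);
translate([60, 0, 900]) cube([160, 60, 60]);
translate([60, 0, 1200]) cube([160, 60, 60]);
translate([60, 0, 1500]) cube([160, 60, 60]);
translate([220, 0, 0]) cube([60, 60, 1920]);
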